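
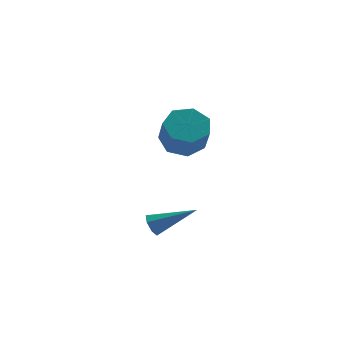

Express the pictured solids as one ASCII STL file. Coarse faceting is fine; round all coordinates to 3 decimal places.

solid 
facet normal -0.862 0.233 -0.450
outer loop
vertex -2.405 -1.349 0.287
vertex -2.688 -1.43 0.787
vertex -2.449 -0.943 0.581
endloop
endfacet
facet normal 0.696 0.469 -0.544
outer loop
vertex -2.405 -1.349 0.287
vertex -2.449 -0.943 0.581
vertex -0.912 -1.91 1.713
endloop
endfacet
facet normal -0.862 0.232 -0.451
outer loop
vertex -2.449 -0.943 0.581
vertex -2.688 -1.43 0.787
vertex -2.673 -0.903 1.03
endloop
endfacet
facet normal 0.448 0.882 0.145
outer loop
vertex -2.449 -0.943 0.581
vertex -2.673 -0.903 1.03
vertex -0.912 -1.91 1.713
endloop
endfacet
facet normal -0.862 0.232 -0.450
outer loop
vertex -2.673 -0.903 1.03
vertex -2.688 -1.43 0.787
vertex -2.908 -1.26 1.296
endloop
endfacet
facet normal 0.022 0.588 0.809
outer loop
vertex -2.673 -0.903 1.03
vertex -2.908 -1.26 1.296
vertex -0.912 -1.91 1.713
endloop
endfacet
facet normal -0.862 0.234 -0.451
outer loop
vertex -2.908 -1.26 1.296
vertex -2.688 -1.43 0.787
vertex -2.978 -1.745 1.178
endloop
endfacet
facet normal -0.260 -0.193 0.946
outer loop
vertex -2.908 -1.26 1.296
vertex -2.978 -1.745 1.178
vertex -0.912 -1.91 1.713
endloop
endfacet
facet normal -0.861 0.233 -0.451
outer loop
vertex -2.978 -1.745 1.178
vertex -2.688 -1.43 0.787
vertex -2.829 -1.992 0.766
endloop
endfacet
facet normal -0.187 -0.871 0.454
outer loop
vertex -2.978 -1.745 1.178
vertex -2.829 -1.992 0.766
vertex -0.912 -1.91 1.713
endloop
endfacet
facet normal -0.862 0.233 -0.450
outer loop
vertex -2.829 -1.992 0.766
vertex -2.688 -1.43 0.787
vertex -2.574 -1.815 0.369
endloop
endfacet
facet normal 0.187 -0.936 -0.297
outer loop
vertex -2.829 -1.992 0.766
vertex -2.574 -1.815 0.369
vertex -0.912 -1.91 1.713
endloop
endfacet
facet normal -0.862 0.233 -0.450
outer loop
vertex -2.574 -1.815 0.369
vertex -2.688 -1.43 0.787
vertex -2.405 -1.349 0.287
endloop
endfacet
facet normal 0.579 -0.340 -0.741
outer loop
vertex -2.574 -1.815 0.369
vertex -2.405 -1.349 0.287
vertex -0.912 -1.91 1.713
endloop
endfacet
facet normal 0.023 0.563 -0.826
outer loop
vertex 0.557 5.138 3.039
vertex 0.078 4.334 2.478
vertex -0.389 5.154 3.024
endloop
endfacet
facet normal 0.005 0.826 0.563
outer loop
vertex 0.557 5.138 3.039
vertex -0.389 5.154 3.024
vertex 0.52 4.209 4.402
endloop
endfacet
facet normal 0.005 0.826 0.563
outer loop
vertex 0.52 4.209 4.402
vertex -0.389 5.154 3.024
vertex -0.426 4.225 4.387
endloop
endfacet
facet normal -0.023 -0.563 0.826
outer loop
vertex 0.52 4.209 4.402
vertex -0.426 4.225 4.387
vertex 0.042 3.406 3.842
endloop
endfacet
facet normal 0.022 0.563 -0.826
outer loop
vertex -0.389 5.154 3.024
vertex 0.078 4.334 2.478
vertex -0.983 4.553 2.599
endloop
endfacet
facet normal -0.778 0.529 0.339
outer loop
vertex -0.389 5.154 3.024
vertex -0.983 4.553 2.599
vertex -0.426 4.225 4.387
endloop
endfacet
facet normal -0.778 0.529 0.339
outer loop
vertex -0.426 4.225 4.387
vertex -0.983 4.553 2.599
vertex -1.02 3.624 3.962
endloop
endfacet
facet normal -0.022 -0.563 0.826
outer loop
vertex -0.426 4.225 4.387
vertex -1.02 3.624 3.962
vertex 0.042 3.406 3.842
endloop
endfacet
facet normal 0.022 0.563 -0.826
outer loop
vertex -0.983 4.553 2.599
vertex 0.078 4.334 2.478
vertex -0.777 3.787 2.082
endloop
endfacet
facet normal -0.976 -0.167 -0.141
outer loop
vertex -0.983 4.553 2.599
vertex -0.777 3.787 2.082
vertex -1.02 3.624 3.962
endloop
endfacet
facet normal -0.976 -0.168 -0.141
outer loop
vertex -1.02 3.624 3.962
vertex -0.777 3.787 2.082
vertex -0.814 2.859 3.446
endloop
endfacet
facet normal -0.022 -0.563 0.826
outer loop
vertex -1.02 3.624 3.962
vertex -0.814 2.859 3.446
vertex 0.042 3.406 3.842
endloop
endfacet
facet normal 0.023 0.563 -0.826
outer loop
vertex -0.777 3.787 2.082
vertex 0.078 4.334 2.478
vertex 0.073 3.434 1.865
endloop
endfacet
facet normal -0.438 -0.738 -0.514
outer loop
vertex -0.777 3.787 2.082
vertex 0.073 3.434 1.865
vertex -0.814 2.859 3.446
endloop
endfacet
facet normal -0.439 -0.737 -0.514
outer loop
vertex -0.814 2.859 3.446
vertex 0.073 3.434 1.865
vertex 0.036 2.505 3.228
endloop
endfacet
facet normal -0.023 -0.563 0.826
outer loop
vertex -0.814 2.859 3.446
vertex 0.036 2.505 3.228
vertex 0.042 3.406 3.842
endloop
endfacet
facet normal 0.023 0.563 -0.826
outer loop
vertex 0.073 3.434 1.865
vertex 0.078 4.334 2.478
vertex 0.927 3.758 2.109
endloop
endfacet
facet normal 0.428 -0.752 -0.501
outer loop
vertex 0.073 3.434 1.865
vertex 0.927 3.758 2.109
vertex 0.036 2.505 3.228
endloop
endfacet
facet normal 0.428 -0.752 -0.501
outer loop
vertex 0.036 2.505 3.228
vertex 0.927 3.758 2.109
vertex 0.89 2.829 3.472
endloop
endfacet
facet normal -0.023 -0.563 0.826
outer loop
vertex 0.036 2.505 3.228
vertex 0.89 2.829 3.472
vertex 0.042 3.406 3.842
endloop
endfacet
facet normal 0.022 0.562 -0.827
outer loop
vertex 0.927 3.758 2.109
vertex 0.078 4.334 2.478
vertex 1.142 4.517 2.631
endloop
endfacet
facet normal 0.974 -0.200 -0.110
outer loop
vertex 0.927 3.758 2.109
vertex 1.142 4.517 2.631
vertex 0.89 2.829 3.472
endloop
endfacet
facet normal 0.974 -0.200 -0.110
outer loop
vertex 0.89 2.829 3.472
vertex 1.142 4.517 2.631
vertex 1.105 3.588 3.995
endloop
endfacet
facet normal -0.023 -0.563 0.826
outer loop
vertex 0.89 2.829 3.472
vertex 1.105 3.588 3.995
vertex 0.042 3.406 3.842
endloop
endfacet
facet normal 0.022 0.563 -0.826
outer loop
vertex 1.142 4.517 2.631
vertex 0.078 4.334 2.478
vertex 0.557 5.138 3.039
endloop
endfacet
facet normal 0.785 0.501 0.363
outer loop
vertex 1.142 4.517 2.631
vertex 0.557 5.138 3.039
vertex 1.105 3.588 3.995
endloop
endfacet
facet normal 0.785 0.502 0.363
outer loop
vertex 1.105 3.588 3.995
vertex 0.557 5.138 3.039
vertex 0.52 4.209 4.402
endloop
endfacet
facet normal -0.023 -0.563 0.826
outer loop
vertex 1.105 3.588 3.995
vertex 0.52 4.209 4.402
vertex 0.042 3.406 3.842
endloop
endfacet

endsolid


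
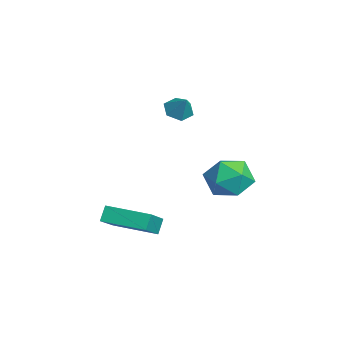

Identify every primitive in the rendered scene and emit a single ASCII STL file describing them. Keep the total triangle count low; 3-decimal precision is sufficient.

solid 
facet normal -0.990 0.116 -0.075
outer loop
vertex -3.668 3.42 -1.904
vertex -3.77 2.265 -2.344
vertex -3.838 2.472 -1.123
endloop
endfacet
facet normal -0.728 0.509 0.459
outer loop
vertex -3.668 3.42 -1.904
vertex -3.838 2.472 -1.123
vertex -3.031 3.371 -0.84
endloop
endfacet
facet normal -0.239 0.953 0.187
outer loop
vertex -3.668 3.42 -1.904
vertex -3.031 3.371 -0.84
vertex -2.464 3.719 -1.887
endloop
endfacet
facet normal -0.200 0.834 -0.514
outer loop
vertex -3.668 3.42 -1.904
vertex -2.464 3.719 -1.887
vertex -2.92 3.036 -2.817
endloop
endfacet
facet normal -0.664 0.317 -0.677
outer loop
vertex -3.668 3.42 -1.904
vertex -2.92 3.036 -2.817
vertex -3.77 2.265 -2.344
endloop
endfacet
facet normal -0.398 0.070 0.915
outer loop
vertex -3.031 3.371 -0.84
vertex -3.838 2.472 -1.123
vertex -2.74 2.184 -0.623
endloop
endfacet
facet normal -0.823 -0.566 0.050
outer loop
vertex -3.838 2.472 -1.123
vertex -3.77 2.265 -2.344
vertex -3.196 1.501 -1.553
endloop
endfacet
facet normal -0.295 -0.241 -0.924
outer loop
vertex -3.77 2.265 -2.344
vertex -2.92 3.036 -2.817
vertex -2.629 1.849 -2.6
endloop
endfacet
facet normal 0.457 0.595 -0.661
outer loop
vertex -2.92 3.036 -2.817
vertex -2.464 3.719 -1.887
vertex -1.822 2.748 -2.317
endloop
endfacet
facet normal 0.394 0.787 0.475
outer loop
vertex -2.464 3.719 -1.887
vertex -3.031 3.371 -0.84
vertex -1.89 2.955 -1.096
endloop
endfacet
facet normal 0.200 -0.834 0.514
outer loop
vertex -1.992 1.8 -1.536
vertex -2.74 2.184 -0.623
vertex -3.196 1.501 -1.553
endloop
endfacet
facet normal 0.239 -0.953 -0.187
outer loop
vertex -1.992 1.8 -1.536
vertex -3.196 1.501 -1.553
vertex -2.629 1.849 -2.6
endloop
endfacet
facet normal 0.728 -0.509 -0.459
outer loop
vertex -1.992 1.8 -1.536
vertex -2.629 1.849 -2.6
vertex -1.822 2.748 -2.317
endloop
endfacet
facet normal 0.990 -0.116 0.075
outer loop
vertex -1.992 1.8 -1.536
vertex -1.822 2.748 -2.317
vertex -1.89 2.955 -1.096
endloop
endfacet
facet normal 0.664 -0.317 0.677
outer loop
vertex -1.992 1.8 -1.536
vertex -1.89 2.955 -1.096
vertex -2.74 2.184 -0.623
endloop
endfacet
facet normal -0.457 -0.595 0.661
outer loop
vertex -3.196 1.501 -1.553
vertex -2.74 2.184 -0.623
vertex -3.838 2.472 -1.123
endloop
endfacet
facet normal -0.394 -0.787 -0.475
outer loop
vertex -2.629 1.849 -2.6
vertex -3.196 1.501 -1.553
vertex -3.77 2.265 -2.344
endloop
endfacet
facet normal 0.398 -0.070 -0.915
outer loop
vertex -1.822 2.748 -2.317
vertex -2.629 1.849 -2.6
vertex -2.92 3.036 -2.817
endloop
endfacet
facet normal 0.823 0.566 -0.050
outer loop
vertex -1.89 2.955 -1.096
vertex -1.822 2.748 -2.317
vertex -2.464 3.719 -1.887
endloop
endfacet
facet normal 0.295 0.241 0.924
outer loop
vertex -2.74 2.184 -0.623
vertex -1.89 2.955 -1.096
vertex -3.031 3.371 -0.84
endloop
endfacet
facet normal -0.607 -0.182 -0.774
outer loop
vertex -3.648 0.647 1.672
vertex -4.223 0.647 2.123
vertex -4.007 1.269 1.807
endloop
endfacet
facet normal 0.842 0.519 -0.151
outer loop
vertex -3.648 0.647 1.672
vertex -4.007 1.269 1.807
vertex -3.537 0.853 2.997
endloop
endfacet
facet normal -0.608 -0.182 -0.773
outer loop
vertex -4.007 1.269 1.807
vertex -4.223 0.647 2.123
vertex -4.581 1.269 2.258
endloop
endfacet
facet normal 0.199 0.947 0.253
outer loop
vertex -4.007 1.269 1.807
vertex -4.581 1.269 2.258
vertex -3.537 0.853 2.997
endloop
endfacet
facet normal -0.607 -0.181 -0.774
outer loop
vertex -4.581 1.269 2.258
vertex -4.223 0.647 2.123
vertex -4.797 0.647 2.573
endloop
endfacet
facet normal -0.348 0.517 0.782
outer loop
vertex -4.581 1.269 2.258
vertex -4.797 0.647 2.573
vertex -3.537 0.853 2.997
endloop
endfacet
facet normal -0.607 -0.183 -0.774
outer loop
vertex -4.797 0.647 2.573
vertex -4.223 0.647 2.123
vertex -4.439 0.026 2.439
endloop
endfacet
facet normal -0.250 -0.340 0.907
outer loop
vertex -4.797 0.647 2.573
vertex -4.439 0.026 2.439
vertex -3.537 0.853 2.997
endloop
endfacet
facet normal -0.607 -0.182 -0.773
outer loop
vertex -4.439 0.026 2.439
vertex -4.223 0.647 2.123
vertex -3.865 0.026 1.988
endloop
endfacet
facet normal 0.395 -0.769 0.502
outer loop
vertex -4.439 0.026 2.439
vertex -3.865 0.026 1.988
vertex -3.537 0.853 2.997
endloop
endfacet
facet normal -0.607 -0.182 -0.774
outer loop
vertex -3.865 0.026 1.988
vertex -4.223 0.647 2.123
vertex -3.648 0.647 1.672
endloop
endfacet
facet normal 0.940 -0.341 -0.026
outer loop
vertex -3.865 0.026 1.988
vertex -3.648 0.647 1.672
vertex -3.537 0.853 2.997
endloop
endfacet
facet normal -0.704 0.419 -0.574
outer loop
vertex -2.663 -2.421 -3.06
vertex -1.502 -0.665 -3.202
vertex -2.277 -2.734 -3.762
endloop
endfacet
facet normal -0.551 -0.832 0.068
outer loop
vertex -0.898 -3.555 -2.638
vertex -2.663 -2.421 -3.06
vertex -2.277 -2.734 -3.762
endloop
endfacet
facet normal -0.704 0.419 -0.573
outer loop
vertex -2.277 -2.734 -3.762
vertex -1.502 -0.665 -3.202
vertex -1.116 -0.977 -3.904
endloop
endfacet
facet normal 0.449 -0.363 -0.816
outer loop
vertex -1.116 -0.977 -3.904
vertex -0.898 -3.555 -2.638
vertex -2.277 -2.734 -3.762
endloop
endfacet
facet normal -0.449 0.363 0.816
outer loop
vertex -2.663 -2.421 -3.06
vertex -0.123 -1.486 -2.078
vertex -1.502 -0.665 -3.202
endloop
endfacet
facet normal -0.551 -0.832 0.067
outer loop
vertex -1.284 -3.243 -1.936
vertex -2.663 -2.421 -3.06
vertex -0.898 -3.555 -2.638
endloop
endfacet
facet normal -0.449 0.363 0.816
outer loop
vertex -1.284 -3.243 -1.936
vertex -0.123 -1.486 -2.078
vertex -2.663 -2.421 -3.06
endloop
endfacet
facet normal 0.550 0.832 -0.067
outer loop
vertex -1.502 -0.665 -3.202
vertex -0.123 -1.486 -2.078
vertex -1.116 -0.977 -3.904
endloop
endfacet
facet normal 0.449 -0.363 -0.816
outer loop
vertex 0.263 -1.799 -2.78
vertex -0.898 -3.555 -2.638
vertex -1.116 -0.977 -3.904
endloop
endfacet
facet normal 0.551 0.832 -0.068
outer loop
vertex -1.116 -0.977 -3.904
vertex -0.123 -1.486 -2.078
vertex 0.263 -1.799 -2.78
endloop
endfacet
facet normal 0.704 -0.419 0.573
outer loop
vertex 0.263 -1.799 -2.78
vertex -1.284 -3.243 -1.936
vertex -0.898 -3.555 -2.638
endloop
endfacet
facet normal 0.704 -0.419 0.574
outer loop
vertex -0.123 -1.486 -2.078
vertex -1.284 -3.243 -1.936
vertex 0.263 -1.799 -2.78
endloop
endfacet

endsolid


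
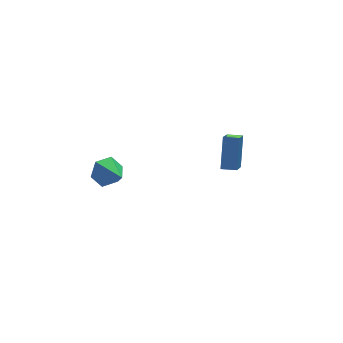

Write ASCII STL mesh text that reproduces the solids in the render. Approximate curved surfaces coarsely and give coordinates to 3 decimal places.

solid 
facet normal -0.829 0.559 -0.029
outer loop
vertex 3.184 -2.941 3.783
vertex 4.107 -1.643 2.415
vertex 2.516 -4.008 2.32
endloop
endfacet
facet normal -0.439 -0.618 0.652
outer loop
vertex 3.213 -4.477 2.345
vertex 3.184 -2.941 3.783
vertex 2.516 -4.008 2.32
endloop
endfacet
facet normal -0.829 0.559 -0.029
outer loop
vertex 2.516 -4.008 2.32
vertex 4.107 -1.643 2.415
vertex 3.439 -2.71 0.952
endloop
endfacet
facet normal -0.345 -0.553 -0.758
outer loop
vertex 3.439 -2.71 0.952
vertex 3.213 -4.477 2.345
vertex 2.516 -4.008 2.32
endloop
endfacet
facet normal 0.345 0.553 0.758
outer loop
vertex 3.184 -2.941 3.783
vertex 4.804 -2.112 2.44
vertex 4.107 -1.643 2.415
endloop
endfacet
facet normal -0.439 -0.618 0.652
outer loop
vertex 3.881 -3.41 3.808
vertex 3.184 -2.941 3.783
vertex 3.213 -4.477 2.345
endloop
endfacet
facet normal 0.345 0.553 0.758
outer loop
vertex 3.881 -3.41 3.808
vertex 4.804 -2.112 2.44
vertex 3.184 -2.941 3.783
endloop
endfacet
facet normal 0.439 0.618 -0.652
outer loop
vertex 4.107 -1.643 2.415
vertex 4.804 -2.112 2.44
vertex 3.439 -2.71 0.952
endloop
endfacet
facet normal -0.345 -0.553 -0.758
outer loop
vertex 4.136 -3.179 0.977
vertex 3.213 -4.477 2.345
vertex 3.439 -2.71 0.952
endloop
endfacet
facet normal 0.439 0.618 -0.652
outer loop
vertex 3.439 -2.71 0.952
vertex 4.804 -2.112 2.44
vertex 4.136 -3.179 0.977
endloop
endfacet
facet normal 0.829 -0.559 0.029
outer loop
vertex 4.136 -3.179 0.977
vertex 3.881 -3.41 3.808
vertex 3.213 -4.477 2.345
endloop
endfacet
facet normal 0.829 -0.559 0.029
outer loop
vertex 4.804 -2.112 2.44
vertex 3.881 -3.41 3.808
vertex 4.136 -3.179 0.977
endloop
endfacet
facet normal -0.104 0.872 -0.479
outer loop
vertex -2.369 -1.351 3.108
vertex -2.83 -1.776 2.435
vertex -3.284 -1.433 3.158
endloop
endfacet
facet normal 0.048 0.074 0.996
outer loop
vertex -2.369 -1.351 3.108
vertex -3.284 -1.433 3.158
vertex -2.65 -3.284 3.265
endloop
endfacet
facet normal -0.104 0.872 -0.479
outer loop
vertex -3.284 -1.433 3.158
vertex -2.83 -1.776 2.435
vertex -3.745 -1.858 2.485
endloop
endfacet
facet normal -0.737 -0.215 0.641
outer loop
vertex -3.284 -1.433 3.158
vertex -3.745 -1.858 2.485
vertex -2.65 -3.284 3.265
endloop
endfacet
facet normal -0.104 0.871 -0.480
outer loop
vertex -3.745 -1.858 2.485
vertex -2.83 -1.776 2.435
vertex -3.291 -2.202 1.762
endloop
endfacet
facet normal -0.741 -0.653 -0.154
outer loop
vertex -3.745 -1.858 2.485
vertex -3.291 -2.202 1.762
vertex -2.65 -3.284 3.265
endloop
endfacet
facet normal -0.104 0.871 -0.480
outer loop
vertex -3.291 -2.202 1.762
vertex -2.83 -1.776 2.435
vertex -2.376 -2.12 1.712
endloop
endfacet
facet normal 0.039 -0.803 -0.595
outer loop
vertex -3.291 -2.202 1.762
vertex -2.376 -2.12 1.712
vertex -2.65 -3.284 3.265
endloop
endfacet
facet normal -0.103 0.871 -0.480
outer loop
vertex -2.376 -2.12 1.712
vertex -2.83 -1.776 2.435
vertex -1.915 -1.695 2.385
endloop
endfacet
facet normal 0.824 -0.514 -0.240
outer loop
vertex -2.376 -2.12 1.712
vertex -1.915 -1.695 2.385
vertex -2.65 -3.284 3.265
endloop
endfacet
facet normal -0.103 0.871 -0.480
outer loop
vertex -1.915 -1.695 2.385
vertex -2.83 -1.776 2.435
vertex -2.369 -1.351 3.108
endloop
endfacet
facet normal 0.828 -0.075 0.556
outer loop
vertex -1.915 -1.695 2.385
vertex -2.369 -1.351 3.108
vertex -2.65 -3.284 3.265
endloop
endfacet

endsolid


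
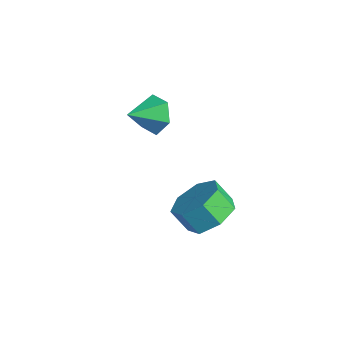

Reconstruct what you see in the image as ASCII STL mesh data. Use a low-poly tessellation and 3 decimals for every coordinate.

solid 
facet normal -0.013 0.879 -0.477
outer loop
vertex -1.267 -1.898 -0.594
vertex -1.869 -1.592 -0.014
vertex -1.0 -1.49 0.15
endloop
endfacet
facet normal 0.836 -0.548 0.000
outer loop
vertex -1.267 -1.898 -0.594
vertex -1.0 -1.49 0.15
vertex -1.851 -2.788 0.634
endloop
endfacet
facet normal -0.013 0.879 -0.477
outer loop
vertex -1.0 -1.49 0.15
vertex -1.869 -1.592 -0.014
vertex -1.602 -1.184 0.73
endloop
endfacet
facet normal 0.647 -0.145 0.748
outer loop
vertex -1.0 -1.49 0.15
vertex -1.602 -1.184 0.73
vertex -1.851 -2.788 0.634
endloop
endfacet
facet normal -0.014 0.879 -0.477
outer loop
vertex -1.602 -1.184 0.73
vertex -1.869 -1.592 -0.014
vertex -2.471 -1.287 0.566
endloop
endfacet
facet normal -0.182 -0.031 0.983
outer loop
vertex -1.602 -1.184 0.73
vertex -2.471 -1.287 0.566
vertex -1.851 -2.788 0.634
endloop
endfacet
facet normal -0.014 0.879 -0.477
outer loop
vertex -2.471 -1.287 0.566
vertex -1.869 -1.592 -0.014
vertex -2.738 -1.695 -0.179
endloop
endfacet
facet normal -0.823 -0.319 0.470
outer loop
vertex -2.471 -1.287 0.566
vertex -2.738 -1.695 -0.179
vertex -1.851 -2.788 0.634
endloop
endfacet
facet normal -0.014 0.879 -0.477
outer loop
vertex -2.738 -1.695 -0.179
vertex -1.869 -1.592 -0.014
vertex -2.136 -2.0 -0.759
endloop
endfacet
facet normal -0.634 -0.722 -0.278
outer loop
vertex -2.738 -1.695 -0.179
vertex -2.136 -2.0 -0.759
vertex -1.851 -2.788 0.634
endloop
endfacet
facet normal -0.013 0.879 -0.477
outer loop
vertex -2.136 -2.0 -0.759
vertex -1.869 -1.592 -0.014
vertex -1.267 -1.898 -0.594
endloop
endfacet
facet normal 0.195 -0.836 -0.513
outer loop
vertex -2.136 -2.0 -0.759
vertex -1.267 -1.898 -0.594
vertex -1.851 -2.788 0.634
endloop
endfacet
facet normal 0.526 0.344 -0.778
outer loop
vertex 2.992 -2.821 -2.347
vertex 2.447 -1.913 -2.314
vertex 3.348 -2.161 -1.814
endloop
endfacet
facet normal 0.757 -0.606 0.244
outer loop
vertex 2.992 -2.821 -2.347
vertex 3.348 -2.161 -1.814
vertex 2.419 -3.196 -1.499
endloop
endfacet
facet normal 0.757 -0.606 0.244
outer loop
vertex 2.419 -3.196 -1.499
vertex 3.348 -2.161 -1.814
vertex 2.775 -2.536 -0.966
endloop
endfacet
facet normal -0.526 -0.344 0.778
outer loop
vertex 2.419 -3.196 -1.499
vertex 2.775 -2.536 -0.966
vertex 1.873 -2.287 -1.466
endloop
endfacet
facet normal 0.526 0.344 -0.778
outer loop
vertex 3.348 -2.161 -1.814
vertex 2.447 -1.913 -2.314
vertex 3.025 -1.314 -1.658
endloop
endfacet
facet normal 0.775 0.184 0.605
outer loop
vertex 3.348 -2.161 -1.814
vertex 3.025 -1.314 -1.658
vertex 2.775 -2.536 -0.966
endloop
endfacet
facet normal 0.775 0.184 0.605
outer loop
vertex 2.775 -2.536 -0.966
vertex 3.025 -1.314 -1.658
vertex 2.452 -1.689 -0.81
endloop
endfacet
facet normal -0.526 -0.344 0.778
outer loop
vertex 2.775 -2.536 -0.966
vertex 2.452 -1.689 -0.81
vertex 1.873 -2.287 -1.466
endloop
endfacet
facet normal 0.526 0.344 -0.778
outer loop
vertex 3.025 -1.314 -1.658
vertex 2.447 -1.913 -2.314
vertex 2.267 -0.918 -1.996
endloop
endfacet
facet normal 0.209 0.835 0.510
outer loop
vertex 3.025 -1.314 -1.658
vertex 2.267 -0.918 -1.996
vertex 2.452 -1.689 -0.81
endloop
endfacet
facet normal 0.208 0.835 0.510
outer loop
vertex 2.452 -1.689 -0.81
vertex 2.267 -0.918 -1.996
vertex 1.693 -1.293 -1.148
endloop
endfacet
facet normal -0.526 -0.344 0.778
outer loop
vertex 2.452 -1.689 -0.81
vertex 1.693 -1.293 -1.148
vertex 1.873 -2.287 -1.466
endloop
endfacet
facet normal 0.526 0.344 -0.778
outer loop
vertex 2.267 -0.918 -1.996
vertex 2.447 -1.913 -2.314
vertex 1.644 -1.271 -2.573
endloop
endfacet
facet normal -0.514 0.857 0.031
outer loop
vertex 2.267 -0.918 -1.996
vertex 1.644 -1.271 -2.573
vertex 1.693 -1.293 -1.148
endloop
endfacet
facet normal -0.514 0.857 0.031
outer loop
vertex 1.693 -1.293 -1.148
vertex 1.644 -1.271 -2.573
vertex 1.07 -1.646 -1.725
endloop
endfacet
facet normal -0.526 -0.344 0.778
outer loop
vertex 1.693 -1.293 -1.148
vertex 1.07 -1.646 -1.725
vertex 1.873 -2.287 -1.466
endloop
endfacet
facet normal 0.526 0.344 -0.778
outer loop
vertex 1.644 -1.271 -2.573
vertex 2.447 -1.913 -2.314
vertex 1.625 -2.107 -2.955
endloop
endfacet
facet normal -0.850 0.235 -0.472
outer loop
vertex 1.644 -1.271 -2.573
vertex 1.625 -2.107 -2.955
vertex 1.07 -1.646 -1.725
endloop
endfacet
facet normal -0.850 0.234 -0.471
outer loop
vertex 1.07 -1.646 -1.725
vertex 1.625 -2.107 -2.955
vertex 1.052 -2.482 -2.107
endloop
endfacet
facet normal -0.526 -0.344 0.778
outer loop
vertex 1.07 -1.646 -1.725
vertex 1.052 -2.482 -2.107
vertex 1.873 -2.287 -1.466
endloop
endfacet
facet normal 0.525 0.345 -0.778
outer loop
vertex 1.625 -2.107 -2.955
vertex 2.447 -1.913 -2.314
vertex 2.226 -2.797 -2.855
endloop
endfacet
facet normal -0.546 -0.565 -0.619
outer loop
vertex 1.625 -2.107 -2.955
vertex 2.226 -2.797 -2.855
vertex 1.052 -2.482 -2.107
endloop
endfacet
facet normal -0.546 -0.564 -0.619
outer loop
vertex 1.052 -2.482 -2.107
vertex 2.226 -2.797 -2.855
vertex 1.652 -3.172 -2.007
endloop
endfacet
facet normal -0.526 -0.344 0.778
outer loop
vertex 1.052 -2.482 -2.107
vertex 1.652 -3.172 -2.007
vertex 1.873 -2.287 -1.466
endloop
endfacet
facet normal 0.526 0.344 -0.777
outer loop
vertex 2.226 -2.797 -2.855
vertex 2.447 -1.913 -2.314
vertex 2.992 -2.821 -2.347
endloop
endfacet
facet normal 0.170 -0.939 -0.300
outer loop
vertex 2.226 -2.797 -2.855
vertex 2.992 -2.821 -2.347
vertex 1.652 -3.172 -2.007
endloop
endfacet
facet normal 0.170 -0.939 -0.300
outer loop
vertex 1.652 -3.172 -2.007
vertex 2.992 -2.821 -2.347
vertex 2.419 -3.196 -1.499
endloop
endfacet
facet normal -0.526 -0.344 0.778
outer loop
vertex 1.652 -3.172 -2.007
vertex 2.419 -3.196 -1.499
vertex 1.873 -2.287 -1.466
endloop
endfacet

endsolid


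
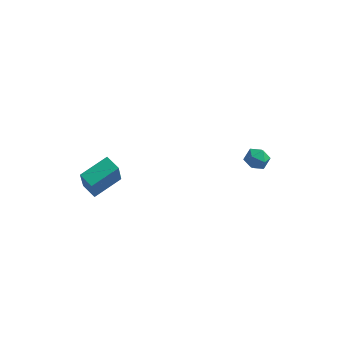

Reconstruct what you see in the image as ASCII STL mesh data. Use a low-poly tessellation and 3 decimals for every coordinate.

solid 
facet normal -0.802 0.518 0.297
outer loop
vertex -4.542 -2.831 -1.24
vertex -3.474 -1.486 -0.701
vertex -4.676 -1.997 -3.053
endloop
endfacet
facet normal -0.593 -0.747 -0.300
outer loop
vertex -3.906 -2.494 -3.339
vertex -4.542 -2.831 -1.24
vertex -4.676 -1.997 -3.053
endloop
endfacet
facet normal -0.802 0.517 0.298
outer loop
vertex -4.676 -1.997 -3.053
vertex -3.474 -1.486 -0.701
vertex -3.609 -0.652 -2.514
endloop
endfacet
facet normal -0.068 0.417 -0.906
outer loop
vertex -3.609 -0.652 -2.514
vertex -3.906 -2.494 -3.339
vertex -4.676 -1.997 -3.053
endloop
endfacet
facet normal 0.068 -0.417 0.906
outer loop
vertex -4.542 -2.831 -1.24
vertex -2.704 -1.983 -0.987
vertex -3.474 -1.486 -0.701
endloop
endfacet
facet normal -0.593 -0.747 -0.300
outer loop
vertex -3.771 -3.328 -1.526
vertex -4.542 -2.831 -1.24
vertex -3.906 -2.494 -3.339
endloop
endfacet
facet normal 0.068 -0.417 0.906
outer loop
vertex -3.771 -3.328 -1.526
vertex -2.704 -1.983 -0.987
vertex -4.542 -2.831 -1.24
endloop
endfacet
facet normal 0.593 0.747 0.299
outer loop
vertex -3.474 -1.486 -0.701
vertex -2.704 -1.983 -0.987
vertex -3.609 -0.652 -2.514
endloop
endfacet
facet normal -0.068 0.417 -0.906
outer loop
vertex -2.838 -1.149 -2.8
vertex -3.906 -2.494 -3.339
vertex -3.609 -0.652 -2.514
endloop
endfacet
facet normal 0.593 0.747 0.300
outer loop
vertex -3.609 -0.652 -2.514
vertex -2.704 -1.983 -0.987
vertex -2.838 -1.149 -2.8
endloop
endfacet
facet normal 0.802 -0.518 -0.298
outer loop
vertex -2.838 -1.149 -2.8
vertex -3.771 -3.328 -1.526
vertex -3.906 -2.494 -3.339
endloop
endfacet
facet normal 0.802 -0.517 -0.297
outer loop
vertex -2.704 -1.983 -0.987
vertex -3.771 -3.328 -1.526
vertex -2.838 -1.149 -2.8
endloop
endfacet
facet normal -0.198 0.017 0.980
outer loop
vertex 3.074 3.495 -3.067
vertex 3.34 2.767 -3.001
vertex 3.826 3.368 -2.913
endloop
endfacet
facet normal -0.039 0.670 0.741
outer loop
vertex 3.074 3.495 -3.067
vertex 3.826 3.368 -2.913
vertex 3.621 3.919 -3.422
endloop
endfacet
facet normal -0.502 0.835 0.224
outer loop
vertex 3.074 3.495 -3.067
vertex 3.621 3.919 -3.422
vertex 3.008 3.659 -3.825
endloop
endfacet
facet normal -0.948 0.283 0.144
outer loop
vertex 3.074 3.495 -3.067
vertex 3.008 3.659 -3.825
vertex 2.835 2.947 -3.564
endloop
endfacet
facet normal -0.760 -0.222 0.611
outer loop
vertex 3.074 3.495 -3.067
vertex 2.835 2.947 -3.564
vertex 3.34 2.767 -3.001
endloop
endfacet
facet normal 0.614 0.647 0.453
outer loop
vertex 3.621 3.919 -3.422
vertex 3.826 3.368 -2.913
vertex 4.225 3.453 -3.576
endloop
endfacet
facet normal 0.355 -0.410 0.840
outer loop
vertex 3.826 3.368 -2.913
vertex 3.34 2.767 -3.001
vertex 4.052 2.741 -3.315
endloop
endfacet
facet normal -0.553 -0.797 0.242
outer loop
vertex 3.34 2.767 -3.001
vertex 2.835 2.947 -3.564
vertex 3.439 2.481 -3.718
endloop
endfacet
facet normal -0.858 0.020 -0.514
outer loop
vertex 2.835 2.947 -3.564
vertex 3.008 3.659 -3.825
vertex 3.234 3.032 -4.227
endloop
endfacet
facet normal -0.136 0.914 -0.383
outer loop
vertex 3.008 3.659 -3.825
vertex 3.621 3.919 -3.422
vertex 3.72 3.633 -4.139
endloop
endfacet
facet normal 0.948 -0.283 -0.144
outer loop
vertex 3.986 2.905 -4.073
vertex 4.225 3.453 -3.576
vertex 4.052 2.741 -3.315
endloop
endfacet
facet normal 0.502 -0.835 -0.224
outer loop
vertex 3.986 2.905 -4.073
vertex 4.052 2.741 -3.315
vertex 3.439 2.481 -3.718
endloop
endfacet
facet normal 0.039 -0.670 -0.741
outer loop
vertex 3.986 2.905 -4.073
vertex 3.439 2.481 -3.718
vertex 3.234 3.032 -4.227
endloop
endfacet
facet normal 0.198 -0.017 -0.980
outer loop
vertex 3.986 2.905 -4.073
vertex 3.234 3.032 -4.227
vertex 3.72 3.633 -4.139
endloop
endfacet
facet normal 0.760 0.222 -0.611
outer loop
vertex 3.986 2.905 -4.073
vertex 3.72 3.633 -4.139
vertex 4.225 3.453 -3.576
endloop
endfacet
facet normal 0.858 -0.020 0.514
outer loop
vertex 4.052 2.741 -3.315
vertex 4.225 3.453 -3.576
vertex 3.826 3.368 -2.913
endloop
endfacet
facet normal 0.136 -0.914 0.383
outer loop
vertex 3.439 2.481 -3.718
vertex 4.052 2.741 -3.315
vertex 3.34 2.767 -3.001
endloop
endfacet
facet normal -0.614 -0.647 -0.453
outer loop
vertex 3.234 3.032 -4.227
vertex 3.439 2.481 -3.718
vertex 2.835 2.947 -3.564
endloop
endfacet
facet normal -0.355 0.410 -0.840
outer loop
vertex 3.72 3.633 -4.139
vertex 3.234 3.032 -4.227
vertex 3.008 3.659 -3.825
endloop
endfacet
facet normal 0.553 0.797 -0.242
outer loop
vertex 4.225 3.453 -3.576
vertex 3.72 3.633 -4.139
vertex 3.621 3.919 -3.422
endloop
endfacet

endsolid


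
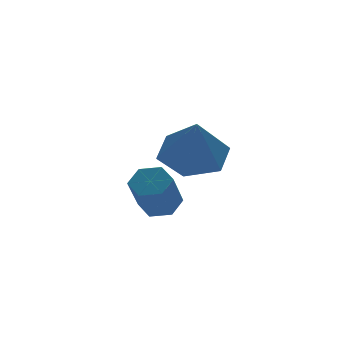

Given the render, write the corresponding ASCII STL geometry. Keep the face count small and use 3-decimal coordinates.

solid 
facet normal 0.400 0.460 -0.793
outer loop
vertex 0.82 2.647 -3.037
vertex 0.24 2.965 -3.145
vertex 0.705 3.242 -2.75
endloop
endfacet
facet normal 0.900 -0.035 0.434
outer loop
vertex 0.82 2.647 -3.037
vertex 0.705 3.242 -2.75
vertex 0.22 1.958 -1.847
endloop
endfacet
facet normal 0.901 -0.036 0.433
outer loop
vertex 0.22 1.958 -1.847
vertex 0.705 3.242 -2.75
vertex 0.106 2.553 -1.56
endloop
endfacet
facet normal -0.399 -0.459 0.794
outer loop
vertex 0.22 1.958 -1.847
vertex 0.106 2.553 -1.56
vertex -0.36 2.275 -1.955
endloop
endfacet
facet normal 0.399 0.460 -0.793
outer loop
vertex 0.705 3.242 -2.75
vertex 0.24 2.965 -3.145
vertex 0.125 3.559 -2.858
endloop
endfacet
facet normal 0.301 0.751 0.587
outer loop
vertex 0.705 3.242 -2.75
vertex 0.125 3.559 -2.858
vertex 0.106 2.553 -1.56
endloop
endfacet
facet normal 0.301 0.751 0.587
outer loop
vertex 0.106 2.553 -1.56
vertex 0.125 3.559 -2.858
vertex -0.474 2.87 -1.668
endloop
endfacet
facet normal -0.399 -0.459 0.794
outer loop
vertex 0.106 2.553 -1.56
vertex -0.474 2.87 -1.668
vertex -0.36 2.275 -1.955
endloop
endfacet
facet normal 0.399 0.460 -0.793
outer loop
vertex 0.125 3.559 -2.858
vertex 0.24 2.965 -3.145
vertex -0.34 3.282 -3.253
endloop
endfacet
facet normal -0.599 0.786 0.154
outer loop
vertex 0.125 3.559 -2.858
vertex -0.34 3.282 -3.253
vertex -0.474 2.87 -1.668
endloop
endfacet
facet normal -0.598 0.787 0.154
outer loop
vertex -0.474 2.87 -1.668
vertex -0.34 3.282 -3.253
vertex -0.94 2.593 -2.063
endloop
endfacet
facet normal -0.400 -0.459 0.793
outer loop
vertex -0.474 2.87 -1.668
vertex -0.94 2.593 -2.063
vertex -0.36 2.275 -1.955
endloop
endfacet
facet normal 0.399 0.459 -0.794
outer loop
vertex -0.34 3.282 -3.253
vertex 0.24 2.965 -3.145
vertex -0.226 2.687 -3.54
endloop
endfacet
facet normal -0.901 0.036 -0.433
outer loop
vertex -0.34 3.282 -3.253
vertex -0.226 2.687 -3.54
vertex -0.94 2.593 -2.063
endloop
endfacet
facet normal -0.901 0.035 -0.433
outer loop
vertex -0.94 2.593 -2.063
vertex -0.226 2.687 -3.54
vertex -0.825 1.998 -2.35
endloop
endfacet
facet normal -0.400 -0.460 0.793
outer loop
vertex -0.94 2.593 -2.063
vertex -0.825 1.998 -2.35
vertex -0.36 2.275 -1.955
endloop
endfacet
facet normal 0.399 0.459 -0.794
outer loop
vertex -0.226 2.687 -3.54
vertex 0.24 2.965 -3.145
vertex 0.354 2.37 -3.432
endloop
endfacet
facet normal -0.301 -0.751 -0.587
outer loop
vertex -0.226 2.687 -3.54
vertex 0.354 2.37 -3.432
vertex -0.825 1.998 -2.35
endloop
endfacet
facet normal -0.301 -0.751 -0.587
outer loop
vertex -0.825 1.998 -2.35
vertex 0.354 2.37 -3.432
vertex -0.245 1.681 -2.242
endloop
endfacet
facet normal -0.399 -0.460 0.793
outer loop
vertex -0.825 1.998 -2.35
vertex -0.245 1.681 -2.242
vertex -0.36 2.275 -1.955
endloop
endfacet
facet normal 0.400 0.459 -0.793
outer loop
vertex 0.354 2.37 -3.432
vertex 0.24 2.965 -3.145
vertex 0.82 2.647 -3.037
endloop
endfacet
facet normal 0.598 -0.786 -0.154
outer loop
vertex 0.354 2.37 -3.432
vertex 0.82 2.647 -3.037
vertex -0.245 1.681 -2.242
endloop
endfacet
facet normal 0.599 -0.786 -0.153
outer loop
vertex -0.245 1.681 -2.242
vertex 0.82 2.647 -3.037
vertex 0.22 1.958 -1.847
endloop
endfacet
facet normal -0.399 -0.460 0.793
outer loop
vertex -0.245 1.681 -2.242
vertex 0.22 1.958 -1.847
vertex -0.36 2.275 -1.955
endloop
endfacet
facet normal 0.169 0.521 -0.837
outer loop
vertex 0.711 1.006 0.286
vertex 0.124 0.325 -0.256
vertex -0.321 1.17 0.18
endloop
endfacet
facet normal -0.010 0.497 0.868
outer loop
vertex 0.711 1.006 0.286
vertex -0.321 1.17 0.18
vertex -0.164 -0.565 1.176
endloop
endfacet
facet normal 0.168 0.521 -0.837
outer loop
vertex -0.321 1.17 0.18
vertex 0.124 0.325 -0.256
vertex -0.907 0.488 -0.362
endloop
endfacet
facet normal -0.797 0.245 0.553
outer loop
vertex -0.321 1.17 0.18
vertex -0.907 0.488 -0.362
vertex -0.164 -0.565 1.176
endloop
endfacet
facet normal 0.168 0.520 -0.837
outer loop
vertex -0.907 0.488 -0.362
vertex 0.124 0.325 -0.256
vertex -0.463 -0.357 -0.798
endloop
endfacet
facet normal -0.865 -0.495 0.079
outer loop
vertex -0.907 0.488 -0.362
vertex -0.463 -0.357 -0.798
vertex -0.164 -0.565 1.176
endloop
endfacet
facet normal 0.169 0.520 -0.837
outer loop
vertex -0.463 -0.357 -0.798
vertex 0.124 0.325 -0.256
vertex 0.569 -0.521 -0.691
endloop
endfacet
facet normal -0.148 -0.986 -0.081
outer loop
vertex -0.463 -0.357 -0.798
vertex 0.569 -0.521 -0.691
vertex -0.164 -0.565 1.176
endloop
endfacet
facet normal 0.169 0.519 -0.838
outer loop
vertex 0.569 -0.521 -0.691
vertex 0.124 0.325 -0.256
vertex 1.156 0.161 -0.15
endloop
endfacet
facet normal 0.638 -0.734 0.233
outer loop
vertex 0.569 -0.521 -0.691
vertex 1.156 0.161 -0.15
vertex -0.164 -0.565 1.176
endloop
endfacet
facet normal 0.169 0.521 -0.837
outer loop
vertex 1.156 0.161 -0.15
vertex 0.124 0.325 -0.256
vertex 0.711 1.006 0.286
endloop
endfacet
facet normal 0.707 0.007 0.707
outer loop
vertex 1.156 0.161 -0.15
vertex 0.711 1.006 0.286
vertex -0.164 -0.565 1.176
endloop
endfacet

endsolid


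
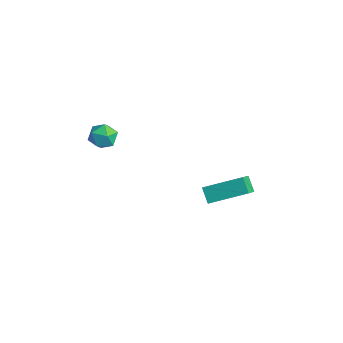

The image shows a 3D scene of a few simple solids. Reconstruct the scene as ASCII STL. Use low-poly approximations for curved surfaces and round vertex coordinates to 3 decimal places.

solid 
facet normal -0.517 0.603 -0.608
outer loop
vertex -0.121 1.106 -3.735
vertex 0.767 2.562 -3.046
vertex 0.472 1.022 -4.323
endloop
endfacet
facet normal -0.483 -0.791 -0.374
outer loop
vertex 1.093 0.298 -3.594
vertex -0.121 1.106 -3.735
vertex 0.472 1.022 -4.323
endloop
endfacet
facet normal -0.517 0.603 -0.608
outer loop
vertex 0.472 1.022 -4.323
vertex 0.767 2.562 -3.046
vertex 1.361 2.478 -3.634
endloop
endfacet
facet normal 0.706 -0.100 -0.701
outer loop
vertex 1.361 2.478 -3.634
vertex 1.093 0.298 -3.594
vertex 0.472 1.022 -4.323
endloop
endfacet
facet normal -0.707 0.099 0.701
outer loop
vertex -0.121 1.106 -3.735
vertex 1.388 1.838 -2.317
vertex 0.767 2.562 -3.046
endloop
endfacet
facet normal -0.483 -0.791 -0.375
outer loop
vertex 0.499 0.382 -3.006
vertex -0.121 1.106 -3.735
vertex 1.093 0.298 -3.594
endloop
endfacet
facet normal -0.707 0.100 0.700
outer loop
vertex 0.499 0.382 -3.006
vertex 1.388 1.838 -2.317
vertex -0.121 1.106 -3.735
endloop
endfacet
facet normal 0.483 0.791 0.375
outer loop
vertex 0.767 2.562 -3.046
vertex 1.388 1.838 -2.317
vertex 1.361 2.478 -3.634
endloop
endfacet
facet normal 0.707 -0.100 -0.700
outer loop
vertex 1.981 1.754 -2.905
vertex 1.093 0.298 -3.594
vertex 1.361 2.478 -3.634
endloop
endfacet
facet normal 0.483 0.791 0.375
outer loop
vertex 1.361 2.478 -3.634
vertex 1.388 1.838 -2.317
vertex 1.981 1.754 -2.905
endloop
endfacet
facet normal 0.517 -0.603 0.608
outer loop
vertex 1.981 1.754 -2.905
vertex 0.499 0.382 -3.006
vertex 1.093 0.298 -3.594
endloop
endfacet
facet normal 0.517 -0.603 0.607
outer loop
vertex 1.388 1.838 -2.317
vertex 0.499 0.382 -3.006
vertex 1.981 1.754 -2.905
endloop
endfacet
facet normal -0.116 0.772 0.625
outer loop
vertex -0.769 -3.366 1.901
vertex -0.461 -3.721 2.397
vertex -0.091 -3.327 1.979
endloop
endfacet
facet normal -0.052 0.997 -0.049
outer loop
vertex -0.769 -3.366 1.901
vertex -0.091 -3.327 1.979
vertex -0.361 -3.372 1.353
endloop
endfacet
facet normal -0.573 0.695 -0.434
outer loop
vertex -0.769 -3.366 1.901
vertex -0.361 -3.372 1.353
vertex -0.897 -3.794 1.384
endloop
endfacet
facet normal -0.959 0.284 0.002
outer loop
vertex -0.769 -3.366 1.901
vertex -0.897 -3.794 1.384
vertex -0.959 -4.009 2.03
endloop
endfacet
facet normal -0.676 0.332 0.658
outer loop
vertex -0.769 -3.366 1.901
vertex -0.959 -4.009 2.03
vertex -0.461 -3.721 2.397
endloop
endfacet
facet normal 0.573 0.762 -0.302
outer loop
vertex -0.361 -3.372 1.353
vertex -0.091 -3.327 1.979
vertex 0.199 -3.731 1.51
endloop
endfacet
facet normal 0.468 0.398 0.789
outer loop
vertex -0.091 -3.327 1.979
vertex -0.461 -3.721 2.397
vertex 0.137 -3.946 2.156
endloop
endfacet
facet normal -0.438 -0.315 0.842
outer loop
vertex -0.461 -3.721 2.397
vertex -0.959 -4.009 2.03
vertex -0.399 -4.368 2.187
endloop
endfacet
facet normal -0.895 -0.391 -0.216
outer loop
vertex -0.959 -4.009 2.03
vertex -0.897 -3.794 1.384
vertex -0.669 -4.413 1.561
endloop
endfacet
facet normal -0.269 0.274 -0.923
outer loop
vertex -0.897 -3.794 1.384
vertex -0.361 -3.372 1.353
vertex -0.299 -4.019 1.143
endloop
endfacet
facet normal 0.959 -0.284 -0.002
outer loop
vertex 0.009 -4.374 1.639
vertex 0.199 -3.731 1.51
vertex 0.137 -3.946 2.156
endloop
endfacet
facet normal 0.573 -0.695 0.434
outer loop
vertex 0.009 -4.374 1.639
vertex 0.137 -3.946 2.156
vertex -0.399 -4.368 2.187
endloop
endfacet
facet normal 0.052 -0.997 0.049
outer loop
vertex 0.009 -4.374 1.639
vertex -0.399 -4.368 2.187
vertex -0.669 -4.413 1.561
endloop
endfacet
facet normal 0.116 -0.772 -0.625
outer loop
vertex 0.009 -4.374 1.639
vertex -0.669 -4.413 1.561
vertex -0.299 -4.019 1.143
endloop
endfacet
facet normal 0.676 -0.332 -0.658
outer loop
vertex 0.009 -4.374 1.639
vertex -0.299 -4.019 1.143
vertex 0.199 -3.731 1.51
endloop
endfacet
facet normal 0.895 0.391 0.216
outer loop
vertex 0.137 -3.946 2.156
vertex 0.199 -3.731 1.51
vertex -0.091 -3.327 1.979
endloop
endfacet
facet normal 0.269 -0.274 0.923
outer loop
vertex -0.399 -4.368 2.187
vertex 0.137 -3.946 2.156
vertex -0.461 -3.721 2.397
endloop
endfacet
facet normal -0.573 -0.762 0.302
outer loop
vertex -0.669 -4.413 1.561
vertex -0.399 -4.368 2.187
vertex -0.959 -4.009 2.03
endloop
endfacet
facet normal -0.468 -0.398 -0.789
outer loop
vertex -0.299 -4.019 1.143
vertex -0.669 -4.413 1.561
vertex -0.897 -3.794 1.384
endloop
endfacet
facet normal 0.438 0.315 -0.842
outer loop
vertex 0.199 -3.731 1.51
vertex -0.299 -4.019 1.143
vertex -0.361 -3.372 1.353
endloop
endfacet

endsolid


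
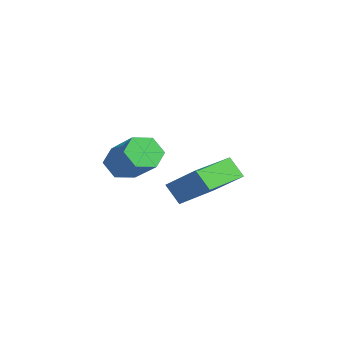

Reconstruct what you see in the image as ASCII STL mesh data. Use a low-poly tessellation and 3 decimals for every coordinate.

solid 
facet normal -0.797 -0.275 -0.539
outer loop
vertex 3.669 -1.279 2.626
vertex 3.191 -0.889 3.134
vertex 3.491 -0.51 2.497
endloop
endfacet
facet normal 0.561 -0.009 -0.827
outer loop
vertex 3.669 -1.279 2.626
vertex 3.491 -0.51 2.497
vertex 5.167 -0.762 3.637
endloop
endfacet
facet normal 0.561 -0.009 -0.827
outer loop
vertex 5.167 -0.762 3.637
vertex 3.491 -0.51 2.497
vertex 4.989 0.007 3.508
endloop
endfacet
facet normal 0.797 0.275 0.538
outer loop
vertex 5.167 -0.762 3.637
vertex 4.989 0.007 3.508
vertex 4.689 -0.371 4.146
endloop
endfacet
facet normal -0.797 -0.275 -0.539
outer loop
vertex 3.491 -0.51 2.497
vertex 3.191 -0.889 3.134
vertex 3.013 -0.12 3.005
endloop
endfacet
facet normal 0.088 0.828 -0.553
outer loop
vertex 3.491 -0.51 2.497
vertex 3.013 -0.12 3.005
vertex 4.989 0.007 3.508
endloop
endfacet
facet normal 0.088 0.828 -0.554
outer loop
vertex 4.989 0.007 3.508
vertex 3.013 -0.12 3.005
vertex 4.511 0.398 4.016
endloop
endfacet
facet normal 0.797 0.275 0.538
outer loop
vertex 4.989 0.007 3.508
vertex 4.511 0.398 4.016
vertex 4.689 -0.371 4.146
endloop
endfacet
facet normal -0.797 -0.275 -0.538
outer loop
vertex 3.013 -0.12 3.005
vertex 3.191 -0.889 3.134
vertex 2.713 -0.498 3.643
endloop
endfacet
facet normal -0.474 0.837 0.273
outer loop
vertex 3.013 -0.12 3.005
vertex 2.713 -0.498 3.643
vertex 4.511 0.398 4.016
endloop
endfacet
facet normal -0.474 0.837 0.274
outer loop
vertex 4.511 0.398 4.016
vertex 2.713 -0.498 3.643
vertex 4.211 0.019 4.654
endloop
endfacet
facet normal 0.797 0.275 0.538
outer loop
vertex 4.511 0.398 4.016
vertex 4.211 0.019 4.654
vertex 4.689 -0.371 4.146
endloop
endfacet
facet normal -0.797 -0.275 -0.538
outer loop
vertex 2.713 -0.498 3.643
vertex 3.191 -0.889 3.134
vertex 2.891 -1.267 3.772
endloop
endfacet
facet normal -0.561 0.009 0.827
outer loop
vertex 2.713 -0.498 3.643
vertex 2.891 -1.267 3.772
vertex 4.211 0.019 4.654
endloop
endfacet
facet normal -0.561 0.009 0.827
outer loop
vertex 4.211 0.019 4.654
vertex 2.891 -1.267 3.772
vertex 4.389 -0.75 4.783
endloop
endfacet
facet normal 0.797 0.275 0.539
outer loop
vertex 4.211 0.019 4.654
vertex 4.389 -0.75 4.783
vertex 4.689 -0.371 4.146
endloop
endfacet
facet normal -0.797 -0.275 -0.538
outer loop
vertex 2.891 -1.267 3.772
vertex 3.191 -0.889 3.134
vertex 3.369 -1.658 3.264
endloop
endfacet
facet normal -0.088 -0.828 0.554
outer loop
vertex 2.891 -1.267 3.772
vertex 3.369 -1.658 3.264
vertex 4.389 -0.75 4.783
endloop
endfacet
facet normal -0.087 -0.828 0.554
outer loop
vertex 4.389 -0.75 4.783
vertex 3.369 -1.658 3.264
vertex 4.867 -1.14 4.275
endloop
endfacet
facet normal 0.797 0.275 0.539
outer loop
vertex 4.389 -0.75 4.783
vertex 4.867 -1.14 4.275
vertex 4.689 -0.371 4.146
endloop
endfacet
facet normal -0.797 -0.275 -0.538
outer loop
vertex 3.369 -1.658 3.264
vertex 3.191 -0.889 3.134
vertex 3.669 -1.279 2.626
endloop
endfacet
facet normal 0.474 -0.837 -0.274
outer loop
vertex 3.369 -1.658 3.264
vertex 3.669 -1.279 2.626
vertex 4.867 -1.14 4.275
endloop
endfacet
facet normal 0.473 -0.837 -0.273
outer loop
vertex 4.867 -1.14 4.275
vertex 3.669 -1.279 2.626
vertex 5.167 -0.762 3.637
endloop
endfacet
facet normal 0.797 0.275 0.538
outer loop
vertex 4.867 -1.14 4.275
vertex 5.167 -0.762 3.637
vertex 4.689 -0.371 4.146
endloop
endfacet
facet normal -0.616 -0.513 -0.598
outer loop
vertex 0.393 1.19 0.872
vertex -1.042 2.83 0.944
vertex 0.86 1.637 0.008
endloop
endfacet
facet normal 0.658 -0.752 -0.034
outer loop
vertex 1.982 2.57 1.096
vertex 0.393 1.19 0.872
vertex 0.86 1.637 0.008
endloop
endfacet
facet normal -0.616 -0.513 -0.598
outer loop
vertex 0.86 1.637 0.008
vertex -1.042 2.83 0.944
vertex -0.574 3.277 0.079
endloop
endfacet
facet normal 0.433 0.413 -0.801
outer loop
vertex -0.574 3.277 0.079
vertex 1.982 2.57 1.096
vertex 0.86 1.637 0.008
endloop
endfacet
facet normal -0.433 -0.414 0.801
outer loop
vertex 0.393 1.19 0.872
vertex 0.08 3.763 2.032
vertex -1.042 2.83 0.944
endloop
endfacet
facet normal 0.658 -0.752 -0.033
outer loop
vertex 1.514 2.123 1.961
vertex 0.393 1.19 0.872
vertex 1.982 2.57 1.096
endloop
endfacet
facet normal -0.433 -0.414 0.801
outer loop
vertex 1.514 2.123 1.961
vertex 0.08 3.763 2.032
vertex 0.393 1.19 0.872
endloop
endfacet
facet normal -0.658 0.753 0.033
outer loop
vertex -1.042 2.83 0.944
vertex 0.08 3.763 2.032
vertex -0.574 3.277 0.079
endloop
endfacet
facet normal 0.433 0.414 -0.801
outer loop
vertex 0.547 4.21 1.168
vertex 1.982 2.57 1.096
vertex -0.574 3.277 0.079
endloop
endfacet
facet normal -0.658 0.752 0.033
outer loop
vertex -0.574 3.277 0.079
vertex 0.08 3.763 2.032
vertex 0.547 4.21 1.168
endloop
endfacet
facet normal 0.616 0.513 0.598
outer loop
vertex 0.547 4.21 1.168
vertex 1.514 2.123 1.961
vertex 1.982 2.57 1.096
endloop
endfacet
facet normal 0.616 0.513 0.598
outer loop
vertex 0.08 3.763 2.032
vertex 1.514 2.123 1.961
vertex 0.547 4.21 1.168
endloop
endfacet

endsolid


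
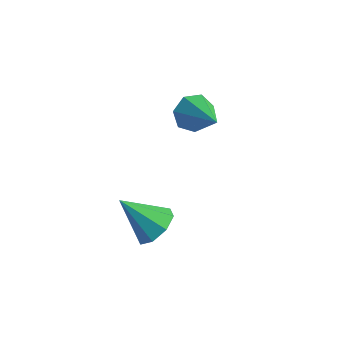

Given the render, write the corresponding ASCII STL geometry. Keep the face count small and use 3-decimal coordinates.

solid 
facet normal -0.763 0.399 -0.508
outer loop
vertex 3.425 0.598 -2.559
vertex 3.151 0.931 -1.885
vertex 3.664 1.234 -2.418
endloop
endfacet
facet normal 0.781 -0.160 -0.604
outer loop
vertex 3.425 0.598 -2.559
vertex 3.664 1.234 -2.418
vertex 4.609 0.169 -0.915
endloop
endfacet
facet normal -0.764 0.398 -0.509
outer loop
vertex 3.664 1.234 -2.418
vertex 3.151 0.931 -1.885
vertex 3.516 1.642 -1.877
endloop
endfacet
facet normal 0.840 0.518 -0.161
outer loop
vertex 3.664 1.234 -2.418
vertex 3.516 1.642 -1.877
vertex 4.609 0.169 -0.915
endloop
endfacet
facet normal -0.764 0.398 -0.508
outer loop
vertex 3.516 1.642 -1.877
vertex 3.151 0.931 -1.885
vertex 3.093 1.514 -1.341
endloop
endfacet
facet normal 0.470 0.700 0.538
outer loop
vertex 3.516 1.642 -1.877
vertex 3.093 1.514 -1.341
vertex 4.609 0.169 -0.915
endloop
endfacet
facet normal -0.764 0.398 -0.508
outer loop
vertex 3.093 1.514 -1.341
vertex 3.151 0.931 -1.885
vertex 2.714 0.947 -1.216
endloop
endfacet
facet normal -0.052 0.248 0.967
outer loop
vertex 3.093 1.514 -1.341
vertex 2.714 0.947 -1.216
vertex 4.609 0.169 -0.915
endloop
endfacet
facet normal -0.764 0.398 -0.508
outer loop
vertex 2.714 0.947 -1.216
vertex 3.151 0.931 -1.885
vertex 2.663 0.367 -1.594
endloop
endfacet
facet normal -0.331 -0.495 0.804
outer loop
vertex 2.714 0.947 -1.216
vertex 2.663 0.367 -1.594
vertex 4.609 0.169 -0.915
endloop
endfacet
facet normal -0.764 0.399 -0.508
outer loop
vertex 2.663 0.367 -1.594
vertex 3.151 0.931 -1.885
vertex 2.98 0.212 -2.192
endloop
endfacet
facet normal -0.158 -0.973 0.169
outer loop
vertex 2.663 0.367 -1.594
vertex 2.98 0.212 -2.192
vertex 4.609 0.169 -0.915
endloop
endfacet
facet normal -0.764 0.398 -0.507
outer loop
vertex 2.98 0.212 -2.192
vertex 3.151 0.931 -1.885
vertex 3.425 0.598 -2.559
endloop
endfacet
facet normal 0.337 -0.823 -0.457
outer loop
vertex 2.98 0.212 -2.192
vertex 3.425 0.598 -2.559
vertex 4.609 0.169 -0.915
endloop
endfacet
facet normal 0.665 0.248 -0.704
outer loop
vertex 5.067 -3.579 -3.416
vertex 4.429 -3.304 -3.922
vertex 4.928 -2.942 -3.323
endloop
endfacet
facet normal 0.375 -0.053 0.926
outer loop
vertex 5.067 -3.579 -3.416
vertex 4.928 -2.942 -3.323
vertex 3.271 -3.736 -2.698
endloop
endfacet
facet normal 0.665 0.249 -0.704
outer loop
vertex 4.928 -2.942 -3.323
vertex 4.429 -3.304 -3.922
vertex 4.496 -2.517 -3.581
endloop
endfacet
facet normal 0.048 0.554 0.831
outer loop
vertex 4.928 -2.942 -3.323
vertex 4.496 -2.517 -3.581
vertex 3.271 -3.736 -2.698
endloop
endfacet
facet normal 0.666 0.248 -0.703
outer loop
vertex 4.496 -2.517 -3.581
vertex 4.429 -3.304 -3.922
vertex 4.025 -2.554 -4.04
endloop
endfacet
facet normal -0.470 0.776 0.420
outer loop
vertex 4.496 -2.517 -3.581
vertex 4.025 -2.554 -4.04
vertex 3.271 -3.736 -2.698
endloop
endfacet
facet normal 0.665 0.247 -0.705
outer loop
vertex 4.025 -2.554 -4.04
vertex 4.429 -3.304 -3.922
vertex 3.79 -3.03 -4.429
endloop
endfacet
facet normal -0.873 0.484 -0.064
outer loop
vertex 4.025 -2.554 -4.04
vertex 3.79 -3.03 -4.429
vertex 3.271 -3.736 -2.698
endloop
endfacet
facet normal 0.665 0.249 -0.704
outer loop
vertex 3.79 -3.03 -4.429
vertex 4.429 -3.304 -3.922
vertex 3.93 -3.666 -4.522
endloop
endfacet
facet normal -0.927 -0.154 -0.341
outer loop
vertex 3.79 -3.03 -4.429
vertex 3.93 -3.666 -4.522
vertex 3.271 -3.736 -2.698
endloop
endfacet
facet normal 0.666 0.248 -0.704
outer loop
vertex 3.93 -3.666 -4.522
vertex 4.429 -3.304 -3.922
vertex 4.361 -4.091 -4.264
endloop
endfacet
facet normal -0.602 -0.760 -0.247
outer loop
vertex 3.93 -3.666 -4.522
vertex 4.361 -4.091 -4.264
vertex 3.271 -3.736 -2.698
endloop
endfacet
facet normal 0.665 0.248 -0.704
outer loop
vertex 4.361 -4.091 -4.264
vertex 4.429 -3.304 -3.922
vertex 4.833 -4.054 -3.805
endloop
endfacet
facet normal -0.083 -0.983 0.165
outer loop
vertex 4.361 -4.091 -4.264
vertex 4.833 -4.054 -3.805
vertex 3.271 -3.736 -2.698
endloop
endfacet
facet normal 0.665 0.249 -0.704
outer loop
vertex 4.833 -4.054 -3.805
vertex 4.429 -3.304 -3.922
vertex 5.067 -3.579 -3.416
endloop
endfacet
facet normal 0.320 -0.690 0.650
outer loop
vertex 4.833 -4.054 -3.805
vertex 5.067 -3.579 -3.416
vertex 3.271 -3.736 -2.698
endloop
endfacet

endsolid


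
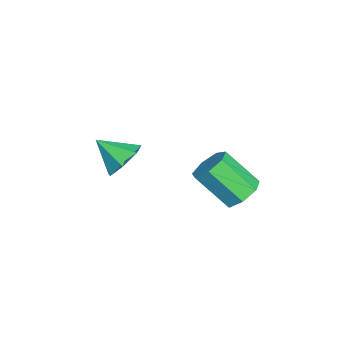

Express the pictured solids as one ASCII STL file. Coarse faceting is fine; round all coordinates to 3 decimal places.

solid 
facet normal 0.238 0.757 -0.609
outer loop
vertex -1.433 -1.109 -3.374
vertex -2.278 -0.591 -3.06
vertex -1.319 -0.57 -2.659
endloop
endfacet
facet normal 0.712 -0.610 0.346
outer loop
vertex -1.433 -1.109 -3.374
vertex -1.319 -0.57 -2.659
vertex -2.662 -1.809 -2.08
endloop
endfacet
facet normal 0.238 0.756 -0.609
outer loop
vertex -1.319 -0.57 -2.659
vertex -2.278 -0.591 -3.06
vertex -1.928 -0.046 -2.247
endloop
endfacet
facet normal 0.484 -0.119 0.867
outer loop
vertex -1.319 -0.57 -2.659
vertex -1.928 -0.046 -2.247
vertex -2.662 -1.809 -2.08
endloop
endfacet
facet normal 0.238 0.756 -0.609
outer loop
vertex -1.928 -0.046 -2.247
vertex -2.278 -0.591 -3.06
vertex -2.8 0.067 -2.447
endloop
endfacet
facet normal -0.199 0.174 0.964
outer loop
vertex -1.928 -0.046 -2.247
vertex -2.8 0.067 -2.447
vertex -2.662 -1.809 -2.08
endloop
endfacet
facet normal 0.238 0.756 -0.609
outer loop
vertex -2.8 0.067 -2.447
vertex -2.278 -0.591 -3.06
vertex -3.28 -0.315 -3.109
endloop
endfacet
facet normal -0.822 0.050 0.567
outer loop
vertex -2.8 0.067 -2.447
vertex -3.28 -0.315 -3.109
vertex -2.662 -1.809 -2.08
endloop
endfacet
facet normal 0.238 0.756 -0.609
outer loop
vertex -3.28 -0.315 -3.109
vertex -2.278 -0.591 -3.06
vertex -3.005 -0.905 -3.734
endloop
endfacet
facet normal -0.917 -0.398 -0.028
outer loop
vertex -3.28 -0.315 -3.109
vertex -3.005 -0.905 -3.734
vertex -2.662 -1.809 -2.08
endloop
endfacet
facet normal 0.238 0.757 -0.609
outer loop
vertex -3.005 -0.905 -3.734
vertex -2.278 -0.591 -3.06
vertex -2.183 -1.258 -3.852
endloop
endfacet
facet normal -0.411 -0.833 -0.370
outer loop
vertex -3.005 -0.905 -3.734
vertex -2.183 -1.258 -3.852
vertex -2.662 -1.809 -2.08
endloop
endfacet
facet normal 0.238 0.757 -0.609
outer loop
vertex -2.183 -1.258 -3.852
vertex -2.278 -0.591 -3.06
vertex -1.433 -1.109 -3.374
endloop
endfacet
facet normal 0.314 -0.927 -0.204
outer loop
vertex -2.183 -1.258 -3.852
vertex -1.433 -1.109 -3.374
vertex -2.662 -1.809 -2.08
endloop
endfacet
facet normal 0.182 0.675 -0.715
outer loop
vertex 0.513 4.388 -3.087
vertex -0.371 4.358 -3.34
vertex 0.03 4.907 -2.72
endloop
endfacet
facet normal 0.775 0.349 0.527
outer loop
vertex 0.513 4.388 -3.087
vertex 0.03 4.907 -2.72
vertex 0.135 2.991 -1.607
endloop
endfacet
facet normal 0.775 0.349 0.527
outer loop
vertex 0.135 2.991 -1.607
vertex 0.03 4.907 -2.72
vertex -0.348 3.51 -1.24
endloop
endfacet
facet normal -0.182 -0.675 0.715
outer loop
vertex 0.135 2.991 -1.607
vertex -0.348 3.51 -1.24
vertex -0.749 2.962 -1.86
endloop
endfacet
facet normal 0.182 0.675 -0.715
outer loop
vertex 0.03 4.907 -2.72
vertex -0.371 4.358 -3.34
vertex -0.755 5.013 -2.82
endloop
endfacet
facet normal 0.010 0.726 0.688
outer loop
vertex 0.03 4.907 -2.72
vertex -0.755 5.013 -2.82
vertex -0.348 3.51 -1.24
endloop
endfacet
facet normal 0.011 0.726 0.688
outer loop
vertex -0.348 3.51 -1.24
vertex -0.755 5.013 -2.82
vertex -1.133 3.617 -1.34
endloop
endfacet
facet normal -0.183 -0.675 0.715
outer loop
vertex -0.348 3.51 -1.24
vertex -1.133 3.617 -1.34
vertex -0.749 2.962 -1.86
endloop
endfacet
facet normal 0.183 0.675 -0.715
outer loop
vertex -0.755 5.013 -2.82
vertex -0.371 4.358 -3.34
vertex -1.251 4.626 -3.312
endloop
endfacet
facet normal -0.762 0.557 0.330
outer loop
vertex -0.755 5.013 -2.82
vertex -1.251 4.626 -3.312
vertex -1.133 3.617 -1.34
endloop
endfacet
facet normal -0.762 0.557 0.330
outer loop
vertex -1.133 3.617 -1.34
vertex -1.251 4.626 -3.312
vertex -1.629 3.23 -1.832
endloop
endfacet
facet normal -0.183 -0.675 0.715
outer loop
vertex -1.133 3.617 -1.34
vertex -1.629 3.23 -1.832
vertex -0.749 2.962 -1.86
endloop
endfacet
facet normal 0.183 0.675 -0.714
outer loop
vertex -1.251 4.626 -3.312
vertex -0.371 4.358 -3.34
vertex -1.084 4.038 -3.825
endloop
endfacet
facet normal -0.961 -0.032 -0.276
outer loop
vertex -1.251 4.626 -3.312
vertex -1.084 4.038 -3.825
vertex -1.629 3.23 -1.832
endloop
endfacet
facet normal -0.961 -0.032 -0.276
outer loop
vertex -1.629 3.23 -1.832
vertex -1.084 4.038 -3.825
vertex -1.462 2.641 -2.345
endloop
endfacet
facet normal -0.183 -0.675 0.715
outer loop
vertex -1.629 3.23 -1.832
vertex -1.462 2.641 -2.345
vertex -0.749 2.962 -1.86
endloop
endfacet
facet normal 0.183 0.675 -0.714
outer loop
vertex -1.084 4.038 -3.825
vertex -0.371 4.358 -3.34
vertex -0.381 3.691 -3.973
endloop
endfacet
facet normal -0.436 -0.596 -0.674
outer loop
vertex -1.084 4.038 -3.825
vertex -0.381 3.691 -3.973
vertex -1.462 2.641 -2.345
endloop
endfacet
facet normal -0.436 -0.596 -0.674
outer loop
vertex -1.462 2.641 -2.345
vertex -0.381 3.691 -3.973
vertex -0.759 2.294 -2.493
endloop
endfacet
facet normal -0.183 -0.675 0.715
outer loop
vertex -1.462 2.641 -2.345
vertex -0.759 2.294 -2.493
vertex -0.749 2.962 -1.86
endloop
endfacet
facet normal 0.183 0.675 -0.714
outer loop
vertex -0.381 3.691 -3.973
vertex -0.371 4.358 -3.34
vertex 0.33 3.846 -3.644
endloop
endfacet
facet normal 0.417 -0.712 -0.565
outer loop
vertex -0.381 3.691 -3.973
vertex 0.33 3.846 -3.644
vertex -0.759 2.294 -2.493
endloop
endfacet
facet normal 0.417 -0.712 -0.565
outer loop
vertex -0.759 2.294 -2.493
vertex 0.33 3.846 -3.644
vertex -0.048 2.449 -2.164
endloop
endfacet
facet normal -0.184 -0.675 0.715
outer loop
vertex -0.759 2.294 -2.493
vertex -0.048 2.449 -2.164
vertex -0.749 2.962 -1.86
endloop
endfacet
facet normal 0.182 0.674 -0.716
outer loop
vertex 0.33 3.846 -3.644
vertex -0.371 4.358 -3.34
vertex 0.513 4.388 -3.087
endloop
endfacet
facet normal 0.956 -0.291 -0.031
outer loop
vertex 0.33 3.846 -3.644
vertex 0.513 4.388 -3.087
vertex -0.048 2.449 -2.164
endloop
endfacet
facet normal 0.956 -0.291 -0.031
outer loop
vertex -0.048 2.449 -2.164
vertex 0.513 4.388 -3.087
vertex 0.135 2.991 -1.607
endloop
endfacet
facet normal -0.183 -0.674 0.716
outer loop
vertex -0.048 2.449 -2.164
vertex 0.135 2.991 -1.607
vertex -0.749 2.962 -1.86
endloop
endfacet

endsolid


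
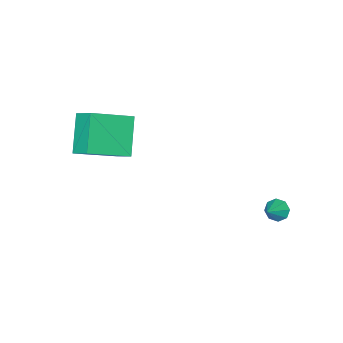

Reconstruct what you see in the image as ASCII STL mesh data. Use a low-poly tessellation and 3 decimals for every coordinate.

solid 
facet normal -0.509 -0.440 0.740
outer loop
vertex 2.805 -1.171 4.257
vertex 1.138 -0.574 3.465
vertex 2.755 -2.048 3.701
endloop
endfacet
facet normal 0.859 -0.308 0.408
outer loop
vertex 3.682 -1.246 2.355
vertex 2.805 -1.171 4.257
vertex 2.755 -2.048 3.701
endloop
endfacet
facet normal -0.509 -0.440 0.739
outer loop
vertex 2.755 -2.048 3.701
vertex 1.138 -0.574 3.465
vertex 1.088 -1.451 2.908
endloop
endfacet
facet normal -0.047 -0.843 -0.535
outer loop
vertex 1.088 -1.451 2.908
vertex 3.682 -1.246 2.355
vertex 2.755 -2.048 3.701
endloop
endfacet
facet normal 0.048 0.843 0.535
outer loop
vertex 2.805 -1.171 4.257
vertex 2.065 0.228 2.119
vertex 1.138 -0.574 3.465
endloop
endfacet
facet normal 0.859 -0.308 0.408
outer loop
vertex 3.732 -0.369 2.912
vertex 2.805 -1.171 4.257
vertex 3.682 -1.246 2.355
endloop
endfacet
facet normal 0.047 0.843 0.535
outer loop
vertex 3.732 -0.369 2.912
vertex 2.065 0.228 2.119
vertex 2.805 -1.171 4.257
endloop
endfacet
facet normal -0.859 0.308 -0.408
outer loop
vertex 1.138 -0.574 3.465
vertex 2.065 0.228 2.119
vertex 1.088 -1.451 2.908
endloop
endfacet
facet normal -0.048 -0.843 -0.536
outer loop
vertex 2.015 -0.649 1.563
vertex 3.682 -1.246 2.355
vertex 1.088 -1.451 2.908
endloop
endfacet
facet normal -0.859 0.308 -0.409
outer loop
vertex 1.088 -1.451 2.908
vertex 2.065 0.228 2.119
vertex 2.015 -0.649 1.563
endloop
endfacet
facet normal 0.509 0.441 -0.739
outer loop
vertex 2.015 -0.649 1.563
vertex 3.732 -0.369 2.912
vertex 3.682 -1.246 2.355
endloop
endfacet
facet normal 0.509 0.440 -0.740
outer loop
vertex 2.065 0.228 2.119
vertex 3.732 -0.369 2.912
vertex 2.015 -0.649 1.563
endloop
endfacet
facet normal -0.804 -0.240 -0.544
outer loop
vertex -1.904 3.675 -1.9
vertex -2.218 3.805 -1.493
vertex -2.015 4.065 -1.908
endloop
endfacet
facet normal 0.820 0.223 -0.527
outer loop
vertex -1.904 3.675 -1.9
vertex -2.015 4.065 -1.908
vertex -1.382 4.055 -0.927
endloop
endfacet
facet normal -0.804 -0.240 -0.544
outer loop
vertex -2.015 4.065 -1.908
vertex -2.218 3.805 -1.493
vertex -2.245 4.303 -1.673
endloop
endfacet
facet normal 0.505 0.802 -0.318
outer loop
vertex -2.015 4.065 -1.908
vertex -2.245 4.303 -1.673
vertex -1.382 4.055 -0.927
endloop
endfacet
facet normal -0.805 -0.240 -0.543
outer loop
vertex -2.245 4.303 -1.673
vertex -2.218 3.805 -1.493
vertex -2.459 4.249 -1.332
endloop
endfacet
facet normal 0.095 0.972 0.214
outer loop
vertex -2.245 4.303 -1.673
vertex -2.459 4.249 -1.332
vertex -1.382 4.055 -0.927
endloop
endfacet
facet normal -0.804 -0.239 -0.545
outer loop
vertex -2.459 4.249 -1.332
vertex -2.218 3.805 -1.493
vertex -2.532 3.934 -1.086
endloop
endfacet
facet normal -0.171 0.631 0.757
outer loop
vertex -2.459 4.249 -1.332
vertex -2.532 3.934 -1.086
vertex -1.382 4.055 -0.927
endloop
endfacet
facet normal -0.804 -0.240 -0.544
outer loop
vertex -2.532 3.934 -1.086
vertex -2.218 3.805 -1.493
vertex -2.421 3.544 -1.078
endloop
endfacet
facet normal -0.135 -0.018 0.991
outer loop
vertex -2.532 3.934 -1.086
vertex -2.421 3.544 -1.078
vertex -1.382 4.055 -0.927
endloop
endfacet
facet normal -0.804 -0.240 -0.544
outer loop
vertex -2.421 3.544 -1.078
vertex -2.218 3.805 -1.493
vertex -2.191 3.307 -1.313
endloop
endfacet
facet normal 0.181 -0.598 0.781
outer loop
vertex -2.421 3.544 -1.078
vertex -2.191 3.307 -1.313
vertex -1.382 4.055 -0.927
endloop
endfacet
facet normal -0.805 -0.240 -0.543
outer loop
vertex -2.191 3.307 -1.313
vertex -2.218 3.805 -1.493
vertex -1.977 3.361 -1.654
endloop
endfacet
facet normal 0.591 -0.767 0.249
outer loop
vertex -2.191 3.307 -1.313
vertex -1.977 3.361 -1.654
vertex -1.382 4.055 -0.927
endloop
endfacet
facet normal -0.804 -0.239 -0.544
outer loop
vertex -1.977 3.361 -1.654
vertex -2.218 3.805 -1.493
vertex -1.904 3.675 -1.9
endloop
endfacet
facet normal 0.856 -0.428 -0.292
outer loop
vertex -1.977 3.361 -1.654
vertex -1.904 3.675 -1.9
vertex -1.382 4.055 -0.927
endloop
endfacet

endsolid


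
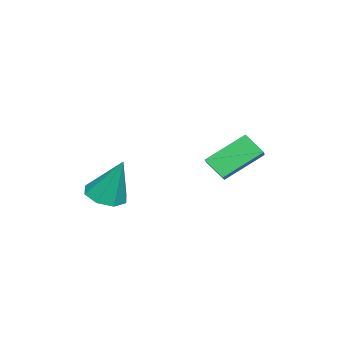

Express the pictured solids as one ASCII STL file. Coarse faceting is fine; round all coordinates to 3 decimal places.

solid 
facet normal -0.863 -0.206 -0.460
outer loop
vertex -0.9 1.939 -1.874
vertex -1.867 3.328 -0.682
vertex -0.681 2.758 -2.651
endloop
endfacet
facet normal 0.467 -0.671 -0.576
outer loop
vertex 0.467 3.032 -2.038
vertex -0.9 1.939 -1.874
vertex -0.681 2.758 -2.651
endloop
endfacet
facet normal -0.863 -0.206 -0.460
outer loop
vertex -0.681 2.758 -2.651
vertex -1.867 3.328 -0.682
vertex -1.648 4.147 -1.459
endloop
endfacet
facet normal 0.191 0.712 -0.675
outer loop
vertex -1.648 4.147 -1.459
vertex 0.467 3.032 -2.038
vertex -0.681 2.758 -2.651
endloop
endfacet
facet normal -0.191 -0.712 0.675
outer loop
vertex -0.9 1.939 -1.874
vertex -0.719 3.602 -0.069
vertex -1.867 3.328 -0.682
endloop
endfacet
facet normal 0.467 -0.671 -0.576
outer loop
vertex 0.248 2.213 -1.261
vertex -0.9 1.939 -1.874
vertex 0.467 3.032 -2.038
endloop
endfacet
facet normal -0.191 -0.712 0.675
outer loop
vertex 0.248 2.213 -1.261
vertex -0.719 3.602 -0.069
vertex -0.9 1.939 -1.874
endloop
endfacet
facet normal -0.467 0.671 0.576
outer loop
vertex -1.867 3.328 -0.682
vertex -0.719 3.602 -0.069
vertex -1.648 4.147 -1.459
endloop
endfacet
facet normal 0.191 0.712 -0.675
outer loop
vertex -0.5 4.421 -0.846
vertex 0.467 3.032 -2.038
vertex -1.648 4.147 -1.459
endloop
endfacet
facet normal -0.467 0.671 0.576
outer loop
vertex -1.648 4.147 -1.459
vertex -0.719 3.602 -0.069
vertex -0.5 4.421 -0.846
endloop
endfacet
facet normal 0.863 0.206 0.460
outer loop
vertex -0.5 4.421 -0.846
vertex 0.248 2.213 -1.261
vertex 0.467 3.032 -2.038
endloop
endfacet
facet normal 0.863 0.206 0.460
outer loop
vertex -0.719 3.602 -0.069
vertex 0.248 2.213 -1.261
vertex -0.5 4.421 -0.846
endloop
endfacet
facet normal -0.106 -0.387 -0.916
outer loop
vertex 2.8 -1.396 -3.065
vertex 1.875 -1.359 -2.974
vertex 2.528 -0.779 -3.294
endloop
endfacet
facet normal 0.893 0.436 0.115
outer loop
vertex 2.8 -1.396 -3.065
vertex 2.528 -0.779 -3.294
vertex 2.105 -0.521 -0.986
endloop
endfacet
facet normal -0.106 -0.386 -0.916
outer loop
vertex 2.528 -0.779 -3.294
vertex 1.875 -1.359 -2.974
vertex 1.874 -0.502 -3.335
endloop
endfacet
facet normal 0.391 0.920 -0.031
outer loop
vertex 2.528 -0.779 -3.294
vertex 1.874 -0.502 -3.335
vertex 2.105 -0.521 -0.986
endloop
endfacet
facet normal -0.106 -0.386 -0.916
outer loop
vertex 1.874 -0.502 -3.335
vertex 1.875 -1.359 -2.974
vertex 1.221 -0.727 -3.165
endloop
endfacet
facet normal -0.316 0.948 0.039
outer loop
vertex 1.874 -0.502 -3.335
vertex 1.221 -0.727 -3.165
vertex 2.105 -0.521 -0.986
endloop
endfacet
facet normal -0.106 -0.386 -0.916
outer loop
vertex 1.221 -0.727 -3.165
vertex 1.875 -1.359 -2.974
vertex 0.951 -1.322 -2.883
endloop
endfacet
facet normal -0.816 0.504 0.283
outer loop
vertex 1.221 -0.727 -3.165
vertex 0.951 -1.322 -2.883
vertex 2.105 -0.521 -0.986
endloop
endfacet
facet normal -0.106 -0.386 -0.916
outer loop
vertex 0.951 -1.322 -2.883
vertex 1.875 -1.359 -2.974
vertex 1.222 -1.939 -2.654
endloop
endfacet
facet normal -0.815 -0.150 0.559
outer loop
vertex 0.951 -1.322 -2.883
vertex 1.222 -1.939 -2.654
vertex 2.105 -0.521 -0.986
endloop
endfacet
facet normal -0.106 -0.386 -0.916
outer loop
vertex 1.222 -1.939 -2.654
vertex 1.875 -1.359 -2.974
vertex 1.877 -2.216 -2.613
endloop
endfacet
facet normal -0.313 -0.635 0.706
outer loop
vertex 1.222 -1.939 -2.654
vertex 1.877 -2.216 -2.613
vertex 2.105 -0.521 -0.986
endloop
endfacet
facet normal -0.105 -0.386 -0.916
outer loop
vertex 1.877 -2.216 -2.613
vertex 1.875 -1.359 -2.974
vertex 2.53 -1.991 -2.783
endloop
endfacet
facet normal 0.394 -0.663 0.636
outer loop
vertex 1.877 -2.216 -2.613
vertex 2.53 -1.991 -2.783
vertex 2.105 -0.521 -0.986
endloop
endfacet
facet normal -0.106 -0.386 -0.916
outer loop
vertex 2.53 -1.991 -2.783
vertex 1.875 -1.359 -2.974
vertex 2.8 -1.396 -3.065
endloop
endfacet
facet normal 0.894 -0.220 0.391
outer loop
vertex 2.53 -1.991 -2.783
vertex 2.8 -1.396 -3.065
vertex 2.105 -0.521 -0.986
endloop
endfacet

endsolid


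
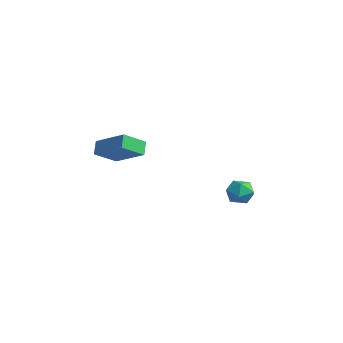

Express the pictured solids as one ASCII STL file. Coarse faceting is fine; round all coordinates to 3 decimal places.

solid 
facet normal -0.966 0.018 0.258
outer loop
vertex -3.758 3.752 -2.622
vertex -3.817 2.951 -2.786
vertex -3.611 3.202 -2.033
endloop
endfacet
facet normal -0.596 0.507 0.623
outer loop
vertex -3.758 3.752 -2.622
vertex -3.611 3.202 -2.033
vertex -3.129 3.86 -2.108
endloop
endfacet
facet normal -0.287 0.946 0.152
outer loop
vertex -3.758 3.752 -2.622
vertex -3.129 3.86 -2.108
vertex -3.036 4.017 -2.908
endloop
endfacet
facet normal -0.466 0.727 -0.503
outer loop
vertex -3.758 3.752 -2.622
vertex -3.036 4.017 -2.908
vertex -3.462 3.454 -3.327
endloop
endfacet
facet normal -0.886 0.155 -0.437
outer loop
vertex -3.758 3.752 -2.622
vertex -3.462 3.454 -3.327
vertex -3.817 2.951 -2.786
endloop
endfacet
facet normal -0.081 0.171 0.982
outer loop
vertex -3.129 3.86 -2.108
vertex -3.611 3.202 -2.033
vertex -2.798 3.126 -1.953
endloop
endfacet
facet normal -0.680 -0.620 0.393
outer loop
vertex -3.611 3.202 -2.033
vertex -3.817 2.951 -2.786
vertex -3.224 2.563 -2.372
endloop
endfacet
facet normal -0.548 -0.402 -0.733
outer loop
vertex -3.817 2.951 -2.786
vertex -3.462 3.454 -3.327
vertex -3.131 2.72 -3.172
endloop
endfacet
facet normal 0.132 0.526 -0.840
outer loop
vertex -3.462 3.454 -3.327
vertex -3.036 4.017 -2.908
vertex -2.649 3.378 -3.247
endloop
endfacet
facet normal 0.421 0.880 0.222
outer loop
vertex -3.036 4.017 -2.908
vertex -3.129 3.86 -2.108
vertex -2.443 3.629 -2.494
endloop
endfacet
facet normal 0.466 -0.727 0.503
outer loop
vertex -2.502 2.828 -2.658
vertex -2.798 3.126 -1.953
vertex -3.224 2.563 -2.372
endloop
endfacet
facet normal 0.287 -0.946 -0.152
outer loop
vertex -2.502 2.828 -2.658
vertex -3.224 2.563 -2.372
vertex -3.131 2.72 -3.172
endloop
endfacet
facet normal 0.596 -0.507 -0.623
outer loop
vertex -2.502 2.828 -2.658
vertex -3.131 2.72 -3.172
vertex -2.649 3.378 -3.247
endloop
endfacet
facet normal 0.966 -0.018 -0.258
outer loop
vertex -2.502 2.828 -2.658
vertex -2.649 3.378 -3.247
vertex -2.443 3.629 -2.494
endloop
endfacet
facet normal 0.886 -0.155 0.437
outer loop
vertex -2.502 2.828 -2.658
vertex -2.443 3.629 -2.494
vertex -2.798 3.126 -1.953
endloop
endfacet
facet normal -0.132 -0.526 0.840
outer loop
vertex -3.224 2.563 -2.372
vertex -2.798 3.126 -1.953
vertex -3.611 3.202 -2.033
endloop
endfacet
facet normal -0.421 -0.880 -0.222
outer loop
vertex -3.131 2.72 -3.172
vertex -3.224 2.563 -2.372
vertex -3.817 2.951 -2.786
endloop
endfacet
facet normal 0.081 -0.171 -0.982
outer loop
vertex -2.649 3.378 -3.247
vertex -3.131 2.72 -3.172
vertex -3.462 3.454 -3.327
endloop
endfacet
facet normal 0.680 0.620 -0.393
outer loop
vertex -2.443 3.629 -2.494
vertex -2.649 3.378 -3.247
vertex -3.036 4.017 -2.908
endloop
endfacet
facet normal 0.548 0.402 0.733
outer loop
vertex -2.798 3.126 -1.953
vertex -2.443 3.629 -2.494
vertex -3.129 3.86 -2.108
endloop
endfacet
facet normal -0.518 0.413 0.749
outer loop
vertex -4.945 -3.581 1.451
vertex -3.296 -3.02 2.283
vertex -5.0 -2.373 0.746
endloop
endfacet
facet normal -0.854 -0.291 -0.432
outer loop
vertex -4.564 -2.72 0.117
vertex -4.945 -3.581 1.451
vertex -5.0 -2.373 0.746
endloop
endfacet
facet normal -0.518 0.413 0.749
outer loop
vertex -5.0 -2.373 0.746
vertex -3.296 -3.02 2.283
vertex -3.351 -1.812 1.578
endloop
endfacet
facet normal -0.040 0.863 -0.504
outer loop
vertex -3.351 -1.812 1.578
vertex -4.564 -2.72 0.117
vertex -5.0 -2.373 0.746
endloop
endfacet
facet normal 0.040 -0.863 0.504
outer loop
vertex -4.945 -3.581 1.451
vertex -2.86 -3.367 1.654
vertex -3.296 -3.02 2.283
endloop
endfacet
facet normal -0.854 -0.291 -0.432
outer loop
vertex -4.509 -3.928 0.822
vertex -4.945 -3.581 1.451
vertex -4.564 -2.72 0.117
endloop
endfacet
facet normal 0.040 -0.863 0.504
outer loop
vertex -4.509 -3.928 0.822
vertex -2.86 -3.367 1.654
vertex -4.945 -3.581 1.451
endloop
endfacet
facet normal 0.854 0.291 0.432
outer loop
vertex -3.296 -3.02 2.283
vertex -2.86 -3.367 1.654
vertex -3.351 -1.812 1.578
endloop
endfacet
facet normal -0.040 0.863 -0.504
outer loop
vertex -2.915 -2.159 0.949
vertex -4.564 -2.72 0.117
vertex -3.351 -1.812 1.578
endloop
endfacet
facet normal 0.854 0.291 0.432
outer loop
vertex -3.351 -1.812 1.578
vertex -2.86 -3.367 1.654
vertex -2.915 -2.159 0.949
endloop
endfacet
facet normal 0.518 -0.413 -0.749
outer loop
vertex -2.915 -2.159 0.949
vertex -4.509 -3.928 0.822
vertex -4.564 -2.72 0.117
endloop
endfacet
facet normal 0.518 -0.413 -0.749
outer loop
vertex -2.86 -3.367 1.654
vertex -4.509 -3.928 0.822
vertex -2.915 -2.159 0.949
endloop
endfacet

endsolid
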